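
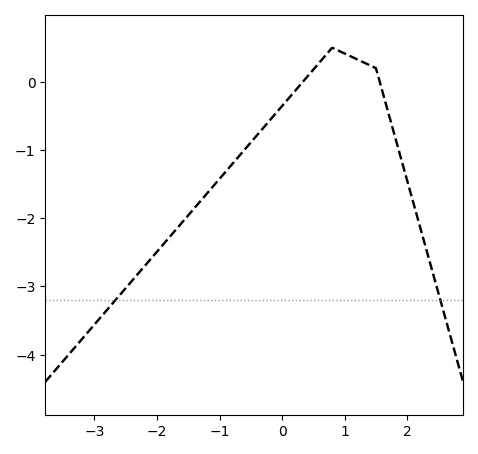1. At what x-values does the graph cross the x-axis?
0.332, 1.56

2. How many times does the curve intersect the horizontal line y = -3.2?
2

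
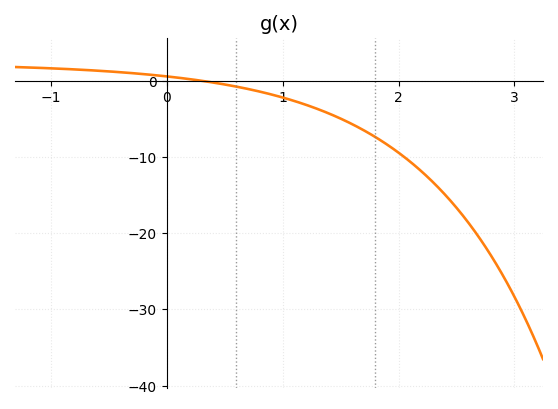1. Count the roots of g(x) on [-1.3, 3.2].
1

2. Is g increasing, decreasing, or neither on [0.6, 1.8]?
decreasing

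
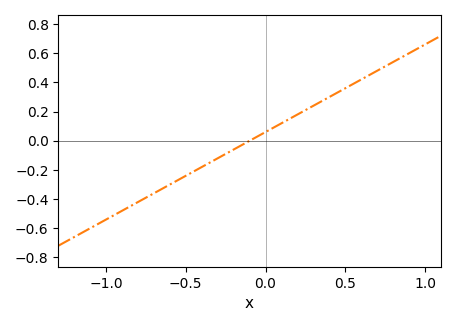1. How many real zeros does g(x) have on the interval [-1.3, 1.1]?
1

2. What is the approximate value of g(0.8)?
0.54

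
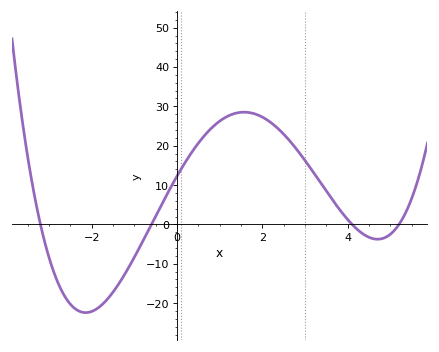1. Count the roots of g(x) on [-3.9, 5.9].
4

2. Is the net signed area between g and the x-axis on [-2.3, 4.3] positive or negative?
positive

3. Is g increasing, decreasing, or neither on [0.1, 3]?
neither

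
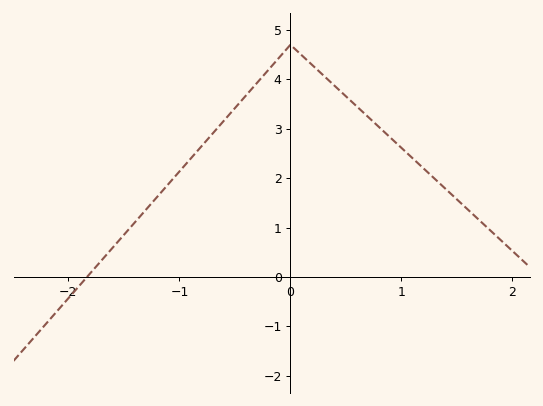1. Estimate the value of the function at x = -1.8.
0.1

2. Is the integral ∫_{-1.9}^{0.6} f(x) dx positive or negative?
positive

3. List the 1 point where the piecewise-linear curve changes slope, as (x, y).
(0, 4.7)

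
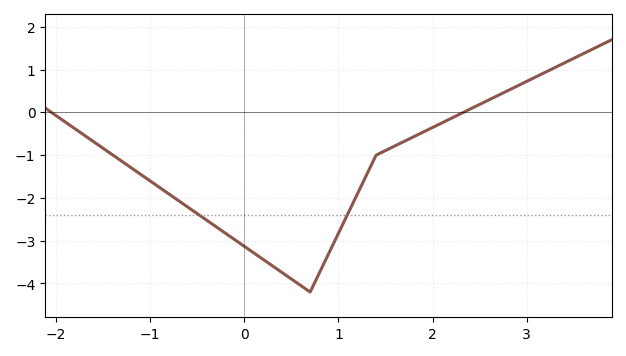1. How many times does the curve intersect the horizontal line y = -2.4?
2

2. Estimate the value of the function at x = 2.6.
0.3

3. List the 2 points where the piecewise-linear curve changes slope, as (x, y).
(0.7, -4.2); (1.4, -1)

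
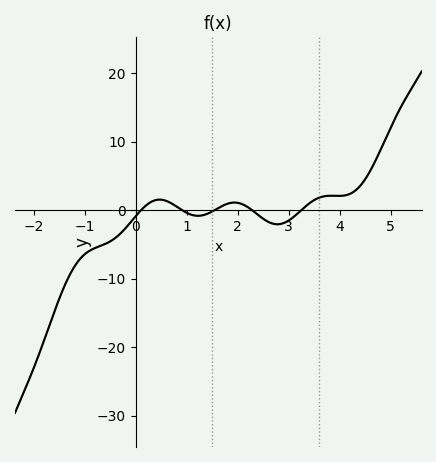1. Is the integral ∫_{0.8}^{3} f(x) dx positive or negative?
negative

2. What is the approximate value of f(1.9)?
1.14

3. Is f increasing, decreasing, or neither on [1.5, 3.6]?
neither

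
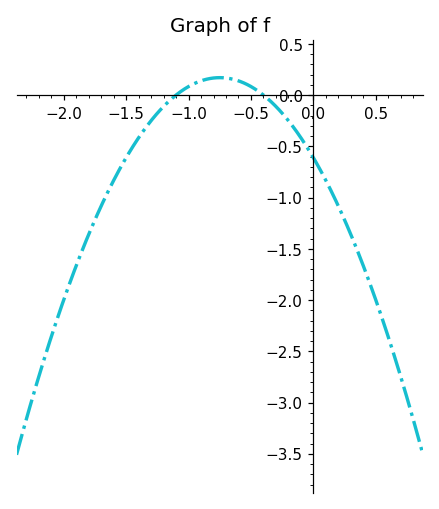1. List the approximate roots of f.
-1.1, -0.4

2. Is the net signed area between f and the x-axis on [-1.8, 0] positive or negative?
negative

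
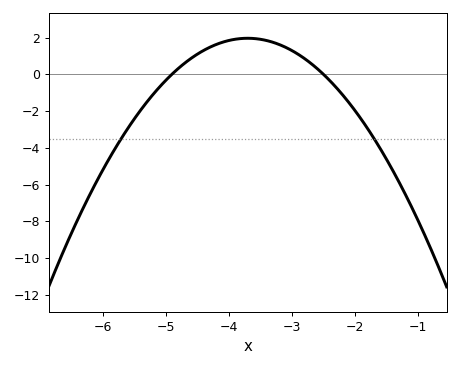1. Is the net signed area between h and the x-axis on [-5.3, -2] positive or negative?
positive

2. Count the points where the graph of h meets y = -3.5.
2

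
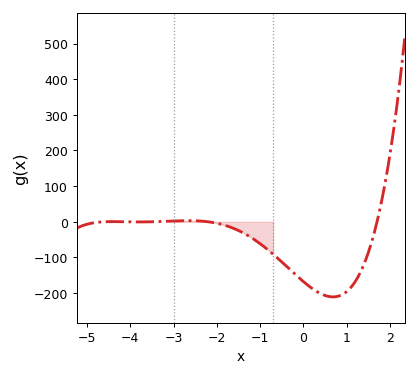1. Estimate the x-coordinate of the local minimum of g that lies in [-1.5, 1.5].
0.6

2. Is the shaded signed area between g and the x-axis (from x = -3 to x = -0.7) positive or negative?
negative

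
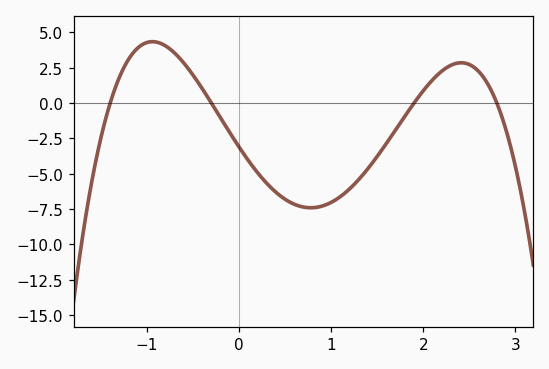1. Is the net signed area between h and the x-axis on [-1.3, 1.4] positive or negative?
negative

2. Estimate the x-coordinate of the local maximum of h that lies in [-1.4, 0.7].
-0.9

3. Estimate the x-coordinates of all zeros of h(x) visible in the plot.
-1.4, -0.3, 1.9, 2.8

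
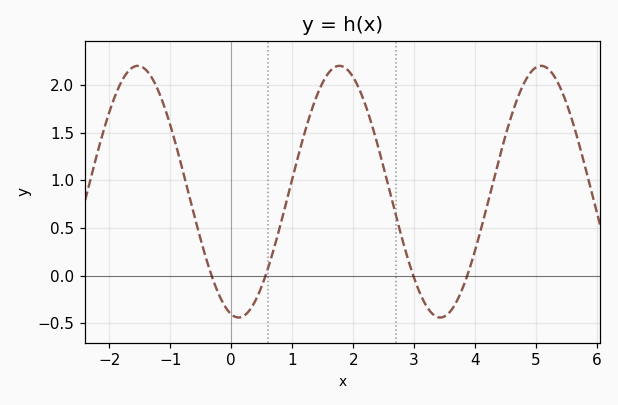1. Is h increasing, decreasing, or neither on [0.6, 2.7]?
neither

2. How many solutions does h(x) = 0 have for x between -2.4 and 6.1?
4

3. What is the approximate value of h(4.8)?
2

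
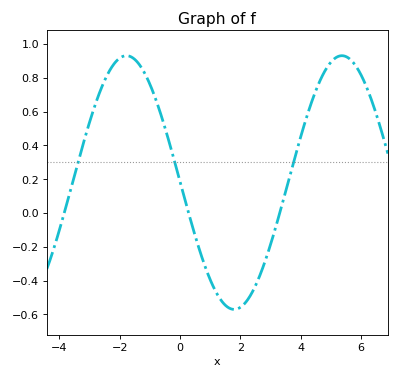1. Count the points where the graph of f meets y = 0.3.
3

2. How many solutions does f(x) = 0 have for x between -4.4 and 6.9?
3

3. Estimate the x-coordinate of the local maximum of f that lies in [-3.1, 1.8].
-1.78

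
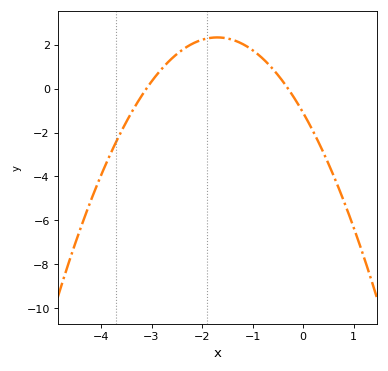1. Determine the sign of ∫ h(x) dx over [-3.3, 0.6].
positive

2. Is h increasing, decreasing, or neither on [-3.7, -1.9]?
increasing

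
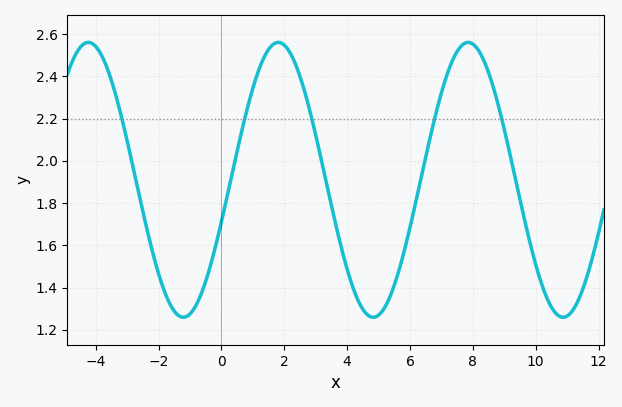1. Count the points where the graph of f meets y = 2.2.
5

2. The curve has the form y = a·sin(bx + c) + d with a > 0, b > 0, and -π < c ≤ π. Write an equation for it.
y = 0.65sin(1x - 0.31) + 1.91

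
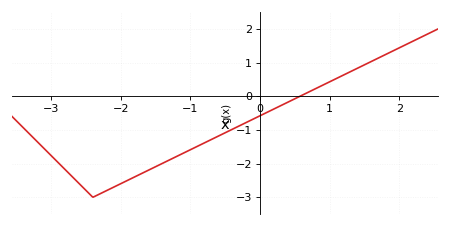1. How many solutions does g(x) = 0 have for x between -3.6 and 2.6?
1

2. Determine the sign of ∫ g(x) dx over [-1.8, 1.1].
negative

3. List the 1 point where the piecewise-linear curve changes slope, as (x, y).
(-2.4, -3)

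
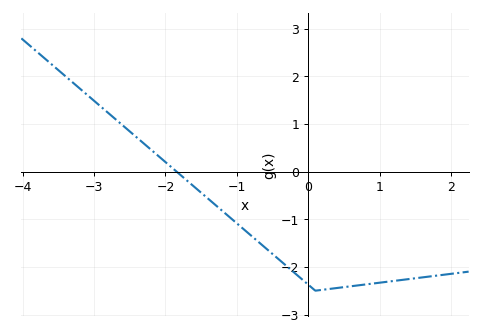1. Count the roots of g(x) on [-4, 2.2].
1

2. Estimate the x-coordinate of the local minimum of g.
0.1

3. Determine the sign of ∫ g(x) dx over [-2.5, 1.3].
negative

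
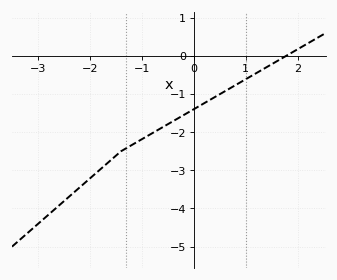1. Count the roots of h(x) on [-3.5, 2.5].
1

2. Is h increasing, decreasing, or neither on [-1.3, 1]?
increasing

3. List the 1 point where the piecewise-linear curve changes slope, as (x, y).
(-1.4, -2.5)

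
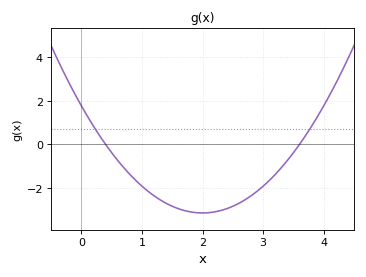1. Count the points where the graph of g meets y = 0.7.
2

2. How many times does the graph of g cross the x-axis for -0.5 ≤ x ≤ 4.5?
2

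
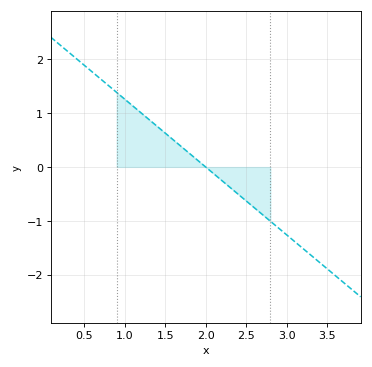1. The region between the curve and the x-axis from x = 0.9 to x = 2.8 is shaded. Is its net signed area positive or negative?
positive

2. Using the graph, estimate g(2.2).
-0.3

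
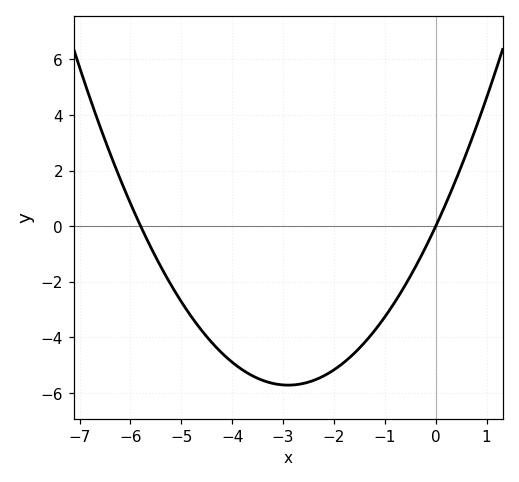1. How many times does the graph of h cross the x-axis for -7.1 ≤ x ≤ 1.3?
2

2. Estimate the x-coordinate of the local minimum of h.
-2.9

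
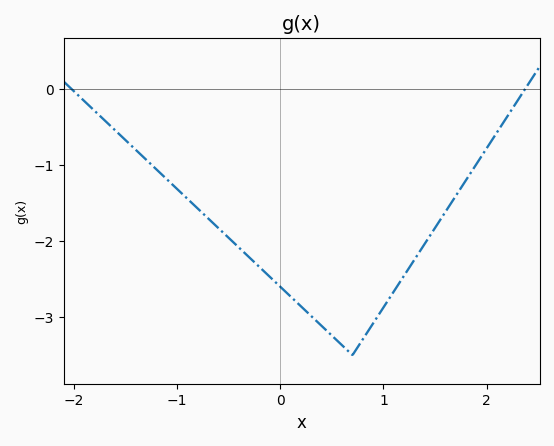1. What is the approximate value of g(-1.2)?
-1.05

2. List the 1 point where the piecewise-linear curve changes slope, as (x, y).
(0.7, -3.5)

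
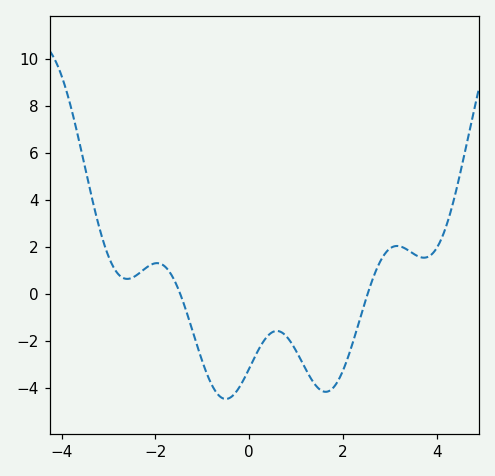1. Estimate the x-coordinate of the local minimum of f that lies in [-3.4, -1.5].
-2.6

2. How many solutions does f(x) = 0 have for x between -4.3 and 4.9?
2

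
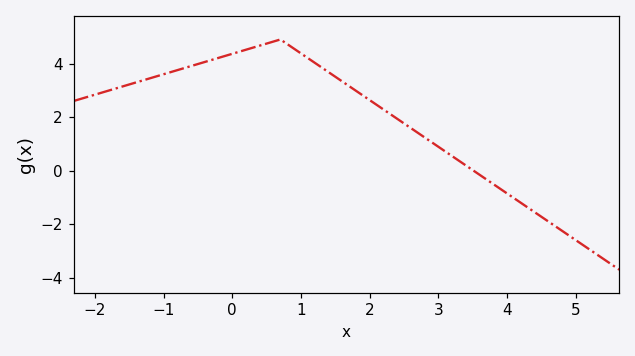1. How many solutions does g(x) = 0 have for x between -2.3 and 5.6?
1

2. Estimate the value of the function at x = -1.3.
3.37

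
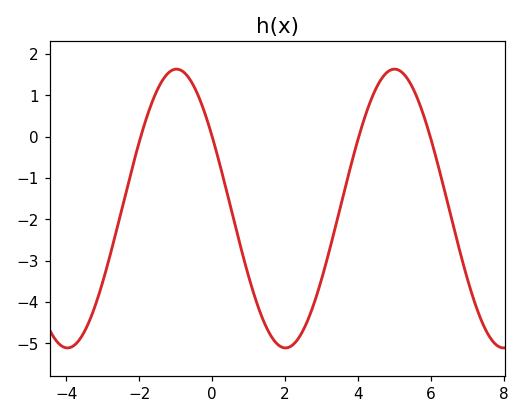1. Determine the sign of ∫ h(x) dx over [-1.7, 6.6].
negative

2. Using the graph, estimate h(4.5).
1.17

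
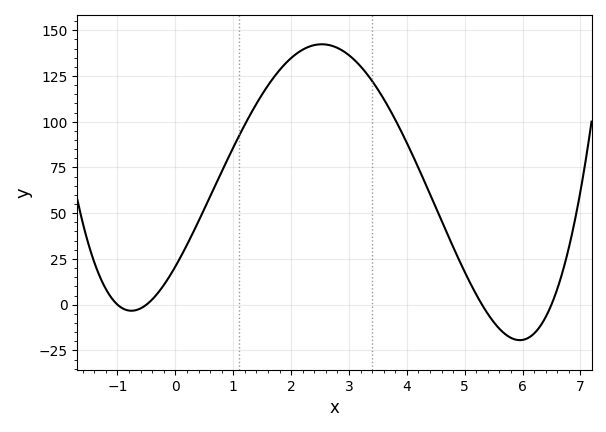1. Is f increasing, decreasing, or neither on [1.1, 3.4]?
neither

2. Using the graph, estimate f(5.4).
-6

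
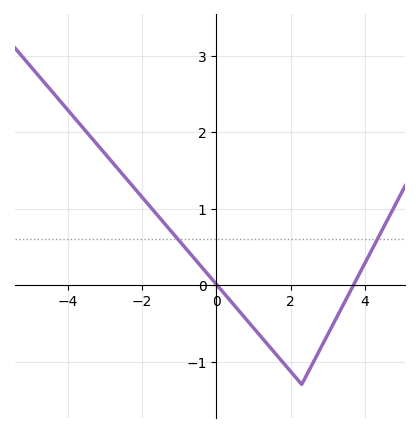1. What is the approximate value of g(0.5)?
-0.3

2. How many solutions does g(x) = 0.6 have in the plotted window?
2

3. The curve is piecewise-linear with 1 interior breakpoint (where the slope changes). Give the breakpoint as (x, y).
(2.3, -1.3)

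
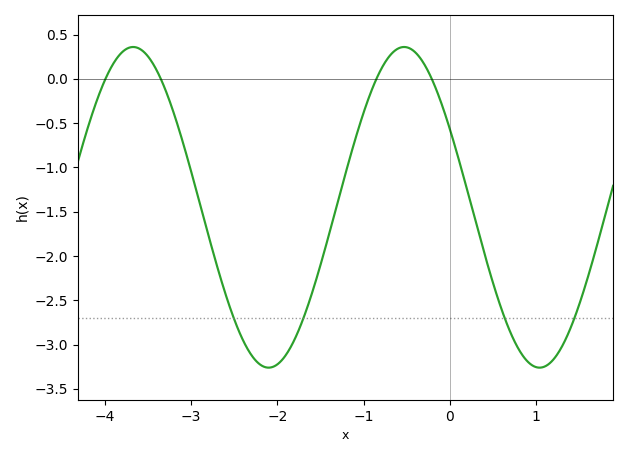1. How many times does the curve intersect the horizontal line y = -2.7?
4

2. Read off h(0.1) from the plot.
-0.9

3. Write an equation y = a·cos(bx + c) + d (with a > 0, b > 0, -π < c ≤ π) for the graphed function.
y = 1.81cos(2x + 1.1) - 1.45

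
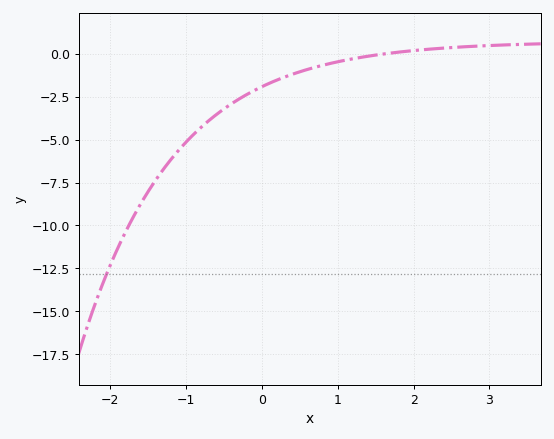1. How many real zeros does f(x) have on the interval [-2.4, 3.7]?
1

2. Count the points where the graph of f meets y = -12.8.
1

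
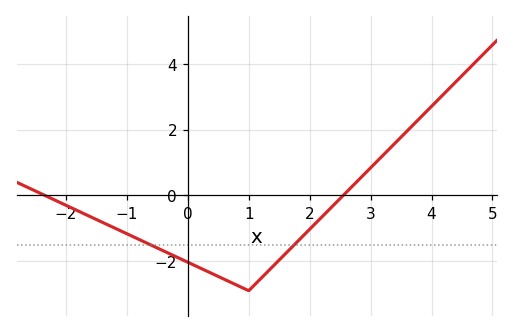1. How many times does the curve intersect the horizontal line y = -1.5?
2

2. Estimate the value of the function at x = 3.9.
2.6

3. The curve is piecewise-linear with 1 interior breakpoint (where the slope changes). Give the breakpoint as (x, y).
(1, -2.9)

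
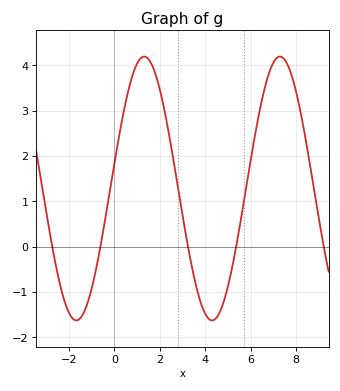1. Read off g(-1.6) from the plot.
-1.6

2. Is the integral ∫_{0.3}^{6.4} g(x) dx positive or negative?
positive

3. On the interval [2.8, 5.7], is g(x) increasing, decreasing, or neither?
neither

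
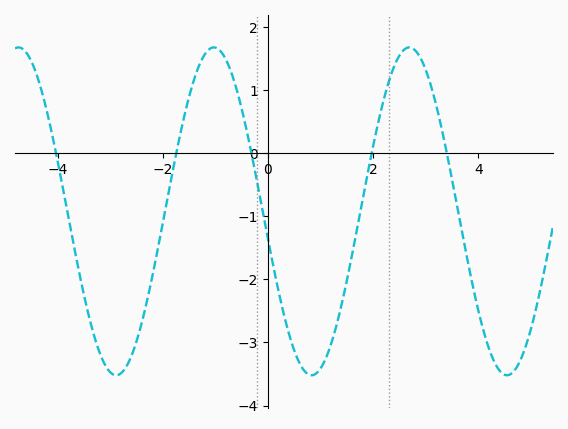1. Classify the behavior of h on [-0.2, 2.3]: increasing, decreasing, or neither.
neither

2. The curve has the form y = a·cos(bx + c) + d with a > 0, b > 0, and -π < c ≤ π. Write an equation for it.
y = 2.6cos(1.7x + 1.7) - 0.92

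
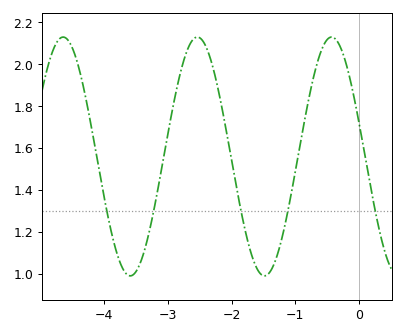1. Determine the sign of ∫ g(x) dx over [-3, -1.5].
positive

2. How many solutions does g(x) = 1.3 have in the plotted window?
5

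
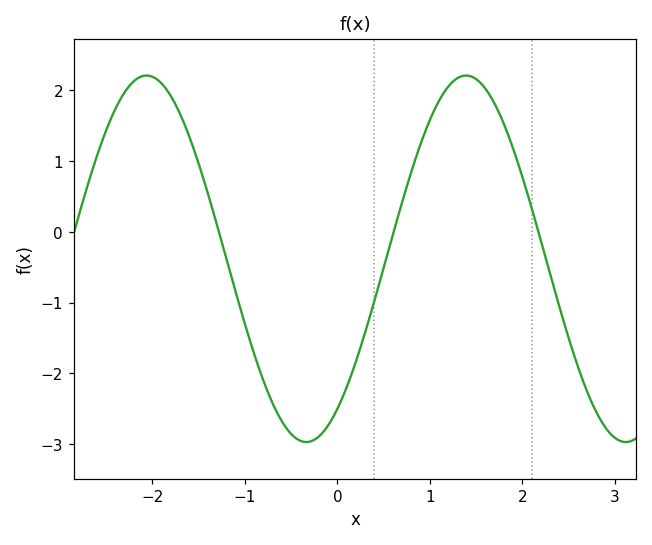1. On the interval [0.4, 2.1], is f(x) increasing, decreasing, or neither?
neither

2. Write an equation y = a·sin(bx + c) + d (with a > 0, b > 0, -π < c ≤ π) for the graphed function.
y = 2.59sin(1.82x - 0.96) - 0.38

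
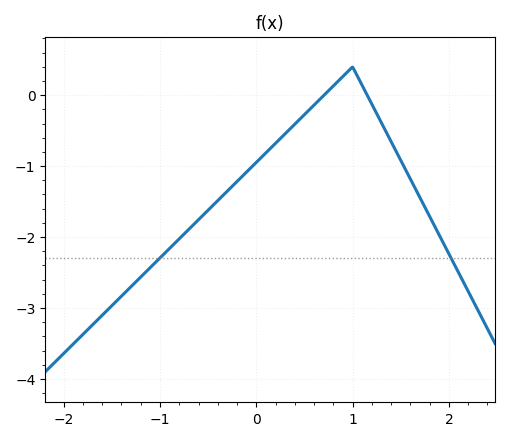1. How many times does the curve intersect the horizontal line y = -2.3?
2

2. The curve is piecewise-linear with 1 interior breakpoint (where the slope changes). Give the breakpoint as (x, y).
(1, 0.4)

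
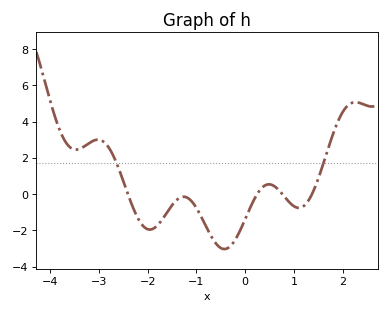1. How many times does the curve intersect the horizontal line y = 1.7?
2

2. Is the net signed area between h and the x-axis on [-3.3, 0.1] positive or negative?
negative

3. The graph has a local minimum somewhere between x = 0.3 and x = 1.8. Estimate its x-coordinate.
1.1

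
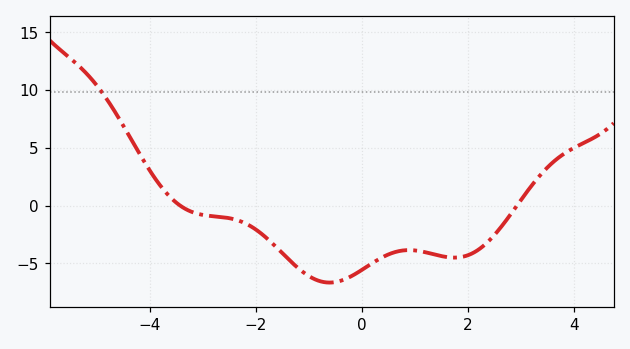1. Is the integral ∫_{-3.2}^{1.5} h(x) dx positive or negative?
negative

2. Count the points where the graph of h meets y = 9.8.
1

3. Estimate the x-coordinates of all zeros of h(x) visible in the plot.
-3.42, 2.93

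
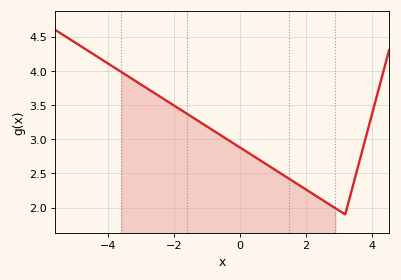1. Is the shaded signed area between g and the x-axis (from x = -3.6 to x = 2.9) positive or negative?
positive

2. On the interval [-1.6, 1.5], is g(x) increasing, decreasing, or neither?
decreasing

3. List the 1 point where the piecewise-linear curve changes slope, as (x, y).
(3.2, 1.9)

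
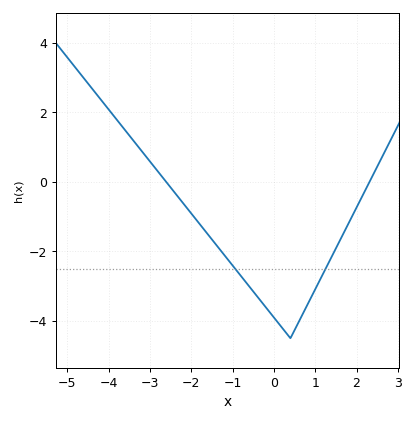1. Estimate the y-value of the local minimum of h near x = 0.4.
-4.5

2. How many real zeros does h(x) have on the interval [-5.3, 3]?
2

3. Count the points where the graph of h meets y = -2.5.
2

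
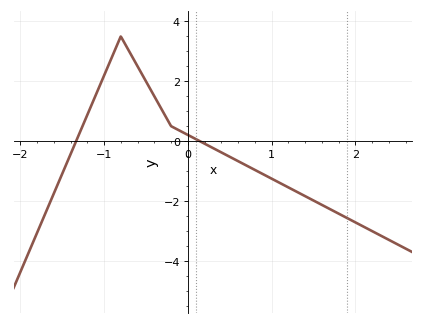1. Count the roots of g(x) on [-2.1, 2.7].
2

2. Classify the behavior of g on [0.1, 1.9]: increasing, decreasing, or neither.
decreasing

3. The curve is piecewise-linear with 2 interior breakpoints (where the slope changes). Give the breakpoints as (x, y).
(-0.8, 3.5); (-0.2, 0.5)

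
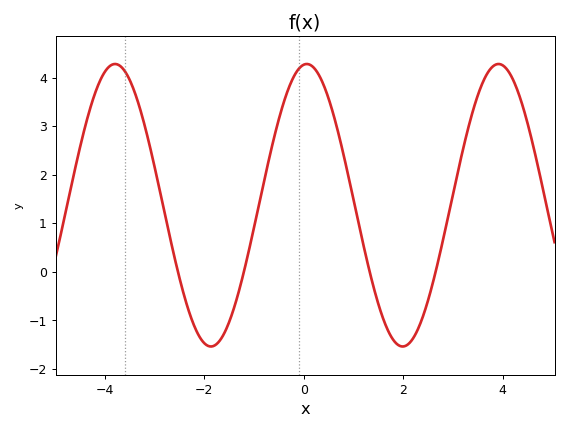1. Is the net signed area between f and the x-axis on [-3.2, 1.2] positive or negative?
positive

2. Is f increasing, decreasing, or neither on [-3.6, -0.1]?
neither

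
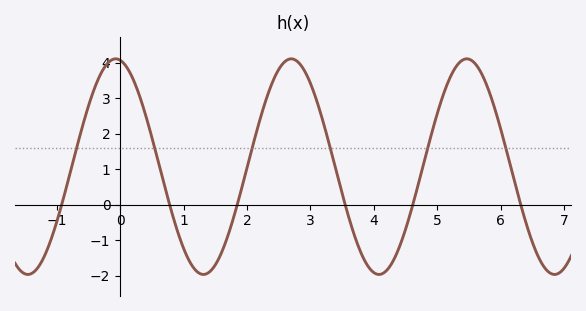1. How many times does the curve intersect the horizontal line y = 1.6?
6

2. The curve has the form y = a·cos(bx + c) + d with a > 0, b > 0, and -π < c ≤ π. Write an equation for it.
y = 3.04cos(2.3x + 0.16) + 1.07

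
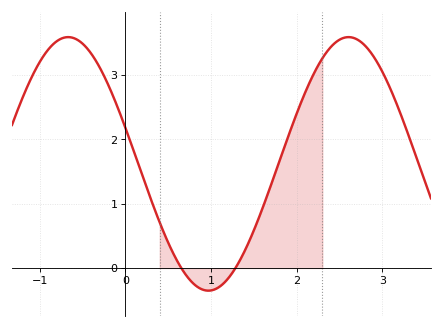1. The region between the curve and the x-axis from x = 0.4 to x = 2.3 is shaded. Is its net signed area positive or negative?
positive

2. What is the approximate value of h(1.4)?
0.288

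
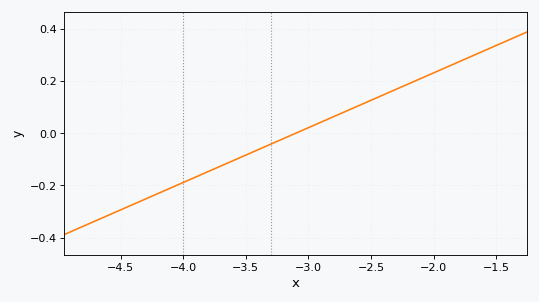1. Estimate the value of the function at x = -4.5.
-0.3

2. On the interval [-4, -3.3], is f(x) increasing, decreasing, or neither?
increasing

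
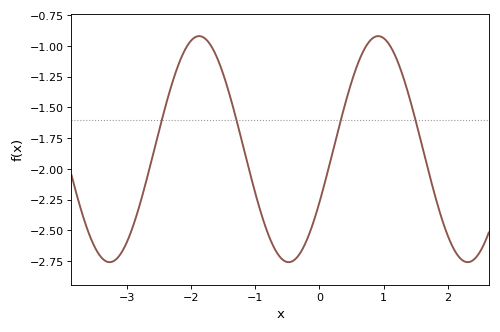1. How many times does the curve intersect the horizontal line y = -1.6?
4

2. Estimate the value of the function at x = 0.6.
-1.15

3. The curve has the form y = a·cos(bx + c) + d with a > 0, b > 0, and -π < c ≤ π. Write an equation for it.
y = 0.92cos(2.2x - 2.1) - 1.84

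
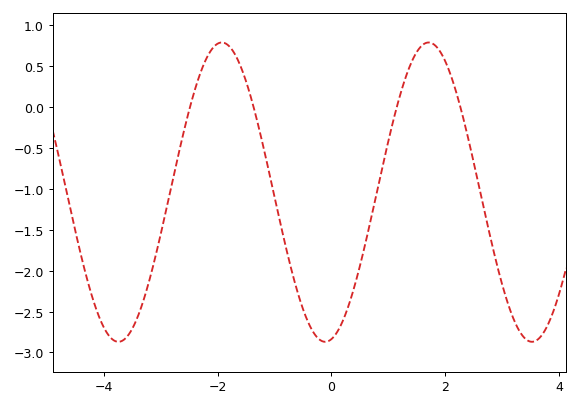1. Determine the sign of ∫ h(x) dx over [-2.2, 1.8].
negative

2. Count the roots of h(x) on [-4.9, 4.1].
4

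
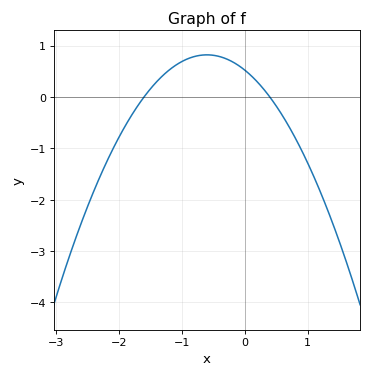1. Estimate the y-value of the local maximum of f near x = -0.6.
0.8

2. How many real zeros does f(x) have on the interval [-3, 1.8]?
2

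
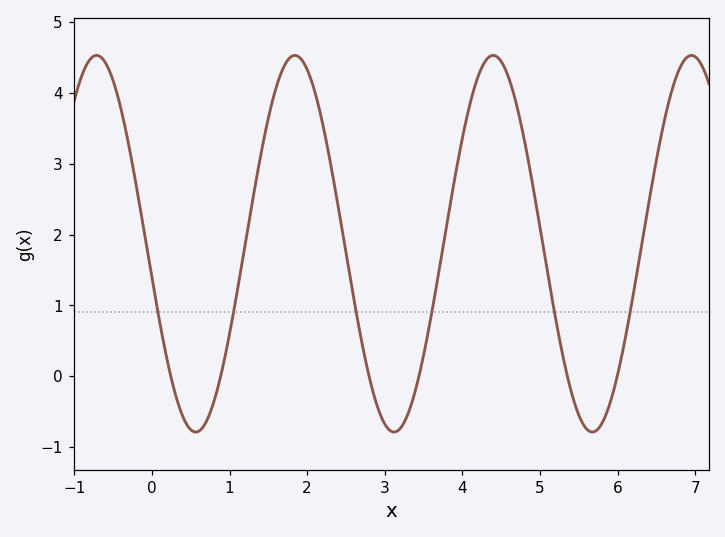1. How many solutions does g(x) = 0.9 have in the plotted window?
6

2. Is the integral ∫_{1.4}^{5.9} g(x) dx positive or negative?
positive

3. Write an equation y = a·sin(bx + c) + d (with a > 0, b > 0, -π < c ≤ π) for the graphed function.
y = 2.66sin(2.5x - 3) + 1.87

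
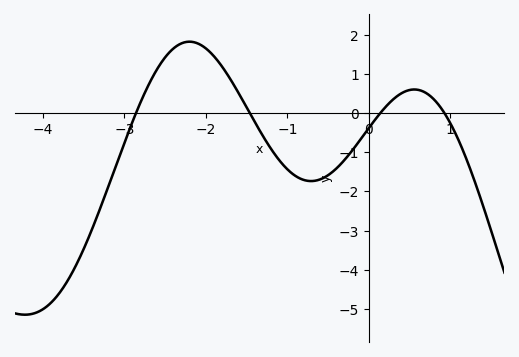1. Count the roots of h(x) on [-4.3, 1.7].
4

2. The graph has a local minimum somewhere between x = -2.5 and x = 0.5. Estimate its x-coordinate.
-0.708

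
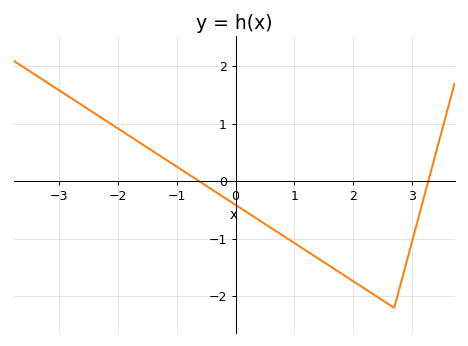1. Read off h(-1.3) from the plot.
0.5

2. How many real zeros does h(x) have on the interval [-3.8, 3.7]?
2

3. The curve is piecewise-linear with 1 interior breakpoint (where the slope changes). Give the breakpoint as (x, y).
(2.7, -2.2)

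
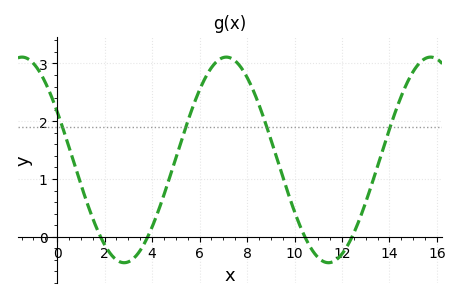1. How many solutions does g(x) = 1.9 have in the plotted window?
4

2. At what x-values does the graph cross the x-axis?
2, 4, 10.5, 12.5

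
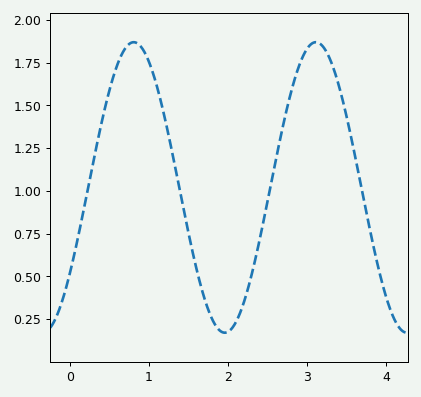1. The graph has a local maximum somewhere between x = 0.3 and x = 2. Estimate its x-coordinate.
0.806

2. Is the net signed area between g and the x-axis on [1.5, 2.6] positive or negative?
positive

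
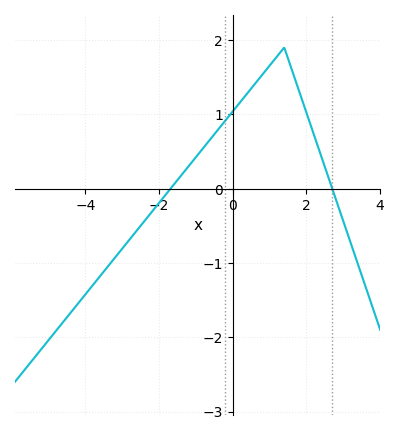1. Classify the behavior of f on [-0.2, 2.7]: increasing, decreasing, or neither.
neither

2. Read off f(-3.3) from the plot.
-0.994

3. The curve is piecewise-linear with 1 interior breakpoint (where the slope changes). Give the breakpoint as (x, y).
(1.4, 1.9)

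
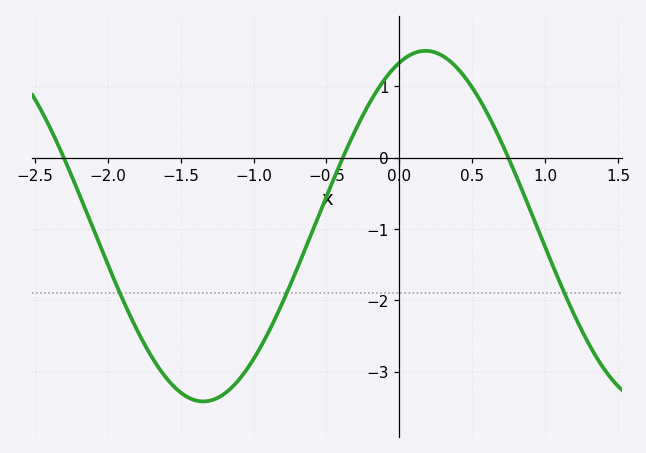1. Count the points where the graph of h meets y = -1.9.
3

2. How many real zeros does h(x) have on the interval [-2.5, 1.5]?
3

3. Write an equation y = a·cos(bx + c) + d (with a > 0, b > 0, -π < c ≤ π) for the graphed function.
y = 2.46cos(2.1x - 0.37) - 0.96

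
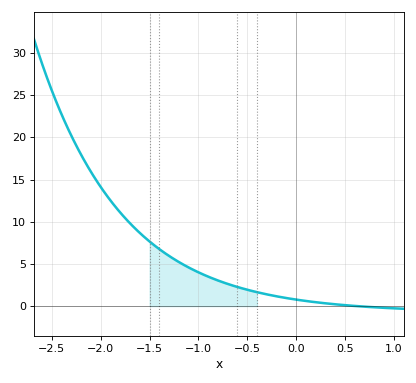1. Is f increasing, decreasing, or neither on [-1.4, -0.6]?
decreasing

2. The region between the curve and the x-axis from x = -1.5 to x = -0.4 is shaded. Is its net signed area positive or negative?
positive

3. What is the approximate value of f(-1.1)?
4.5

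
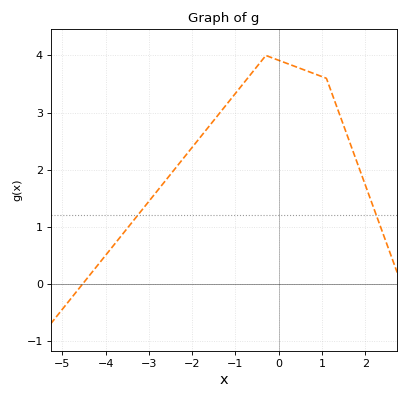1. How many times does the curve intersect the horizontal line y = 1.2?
2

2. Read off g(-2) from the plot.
2.39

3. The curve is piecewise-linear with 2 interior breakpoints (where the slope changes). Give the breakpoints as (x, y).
(-0.3, 4); (1.1, 3.6)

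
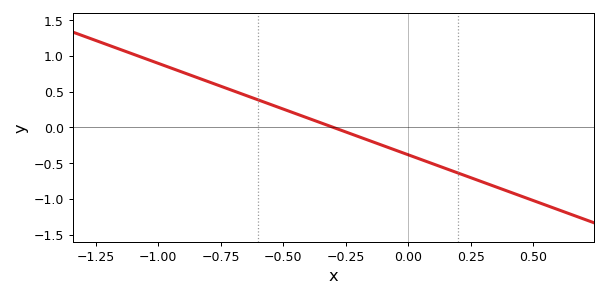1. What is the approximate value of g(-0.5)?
0.25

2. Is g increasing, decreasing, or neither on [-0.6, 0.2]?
decreasing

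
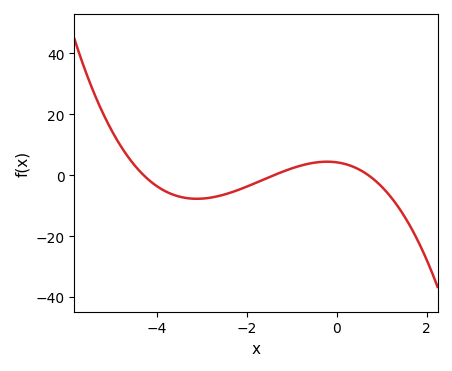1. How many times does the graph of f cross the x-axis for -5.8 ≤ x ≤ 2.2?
3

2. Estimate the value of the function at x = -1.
2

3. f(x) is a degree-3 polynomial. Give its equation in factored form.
y = -1(x + 4.3)(x + 1.4)(x - 0.7)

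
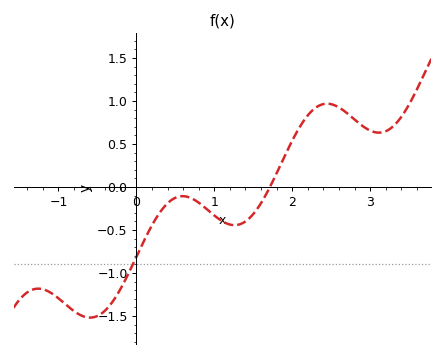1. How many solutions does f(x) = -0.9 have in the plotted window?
1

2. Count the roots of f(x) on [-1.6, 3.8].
1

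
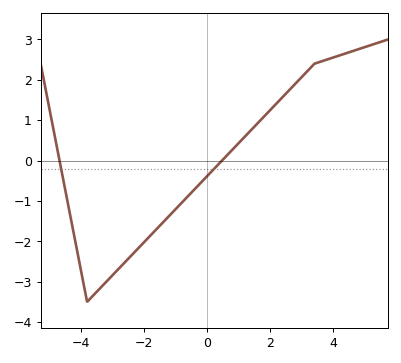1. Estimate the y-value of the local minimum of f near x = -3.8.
-3.5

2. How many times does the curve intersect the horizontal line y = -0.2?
2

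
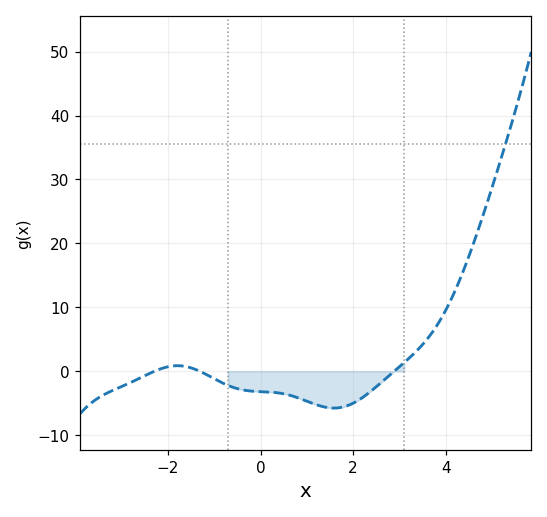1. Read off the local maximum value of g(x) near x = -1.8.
1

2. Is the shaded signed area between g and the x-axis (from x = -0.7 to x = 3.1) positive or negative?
negative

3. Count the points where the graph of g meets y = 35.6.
1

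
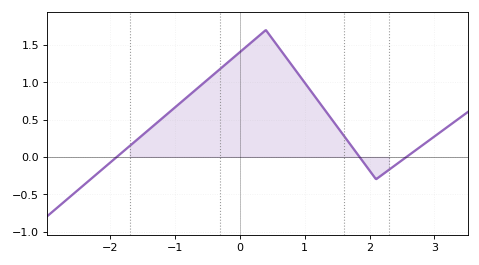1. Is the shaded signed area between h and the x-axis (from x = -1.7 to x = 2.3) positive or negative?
positive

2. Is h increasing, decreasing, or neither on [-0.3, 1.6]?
neither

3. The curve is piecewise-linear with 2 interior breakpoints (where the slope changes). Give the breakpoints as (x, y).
(0.4, 1.7); (2.1, -0.3)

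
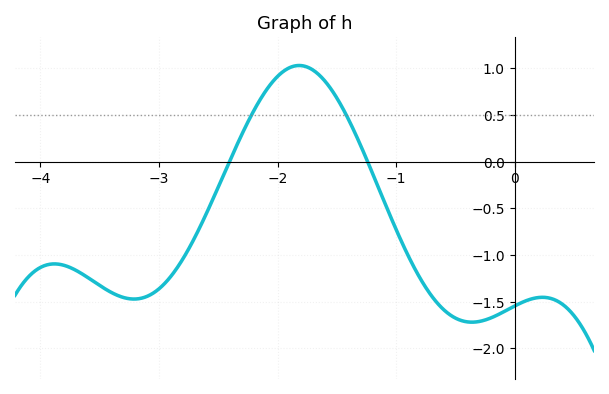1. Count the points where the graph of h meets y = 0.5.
2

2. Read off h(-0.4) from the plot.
-1.72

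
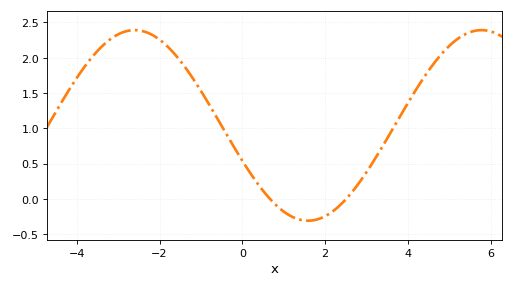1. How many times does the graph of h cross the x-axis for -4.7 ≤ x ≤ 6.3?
2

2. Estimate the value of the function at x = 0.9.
-0.134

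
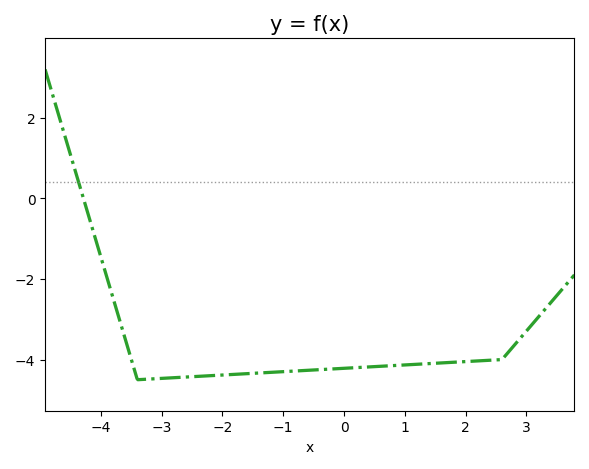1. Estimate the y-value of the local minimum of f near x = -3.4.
-4.4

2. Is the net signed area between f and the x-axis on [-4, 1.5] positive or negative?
negative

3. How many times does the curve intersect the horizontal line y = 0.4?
1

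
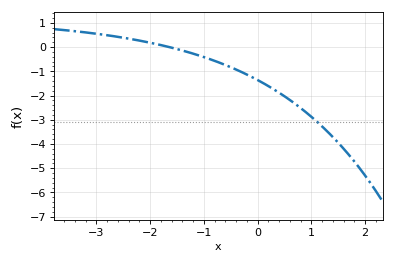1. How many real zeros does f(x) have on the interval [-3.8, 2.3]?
1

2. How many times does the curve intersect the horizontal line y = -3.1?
1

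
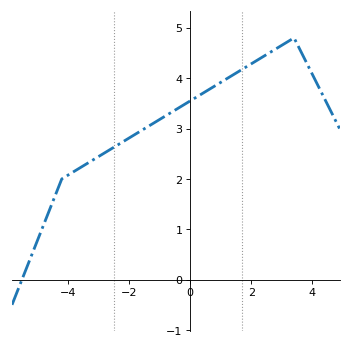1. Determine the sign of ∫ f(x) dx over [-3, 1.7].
positive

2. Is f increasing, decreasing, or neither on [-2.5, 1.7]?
increasing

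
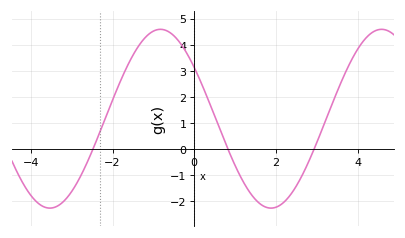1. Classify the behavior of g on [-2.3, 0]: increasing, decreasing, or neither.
neither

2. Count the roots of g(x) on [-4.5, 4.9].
3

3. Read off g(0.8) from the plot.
0.1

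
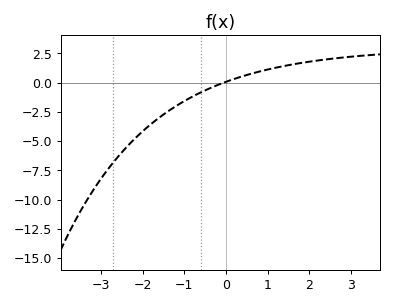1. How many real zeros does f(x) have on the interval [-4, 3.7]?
1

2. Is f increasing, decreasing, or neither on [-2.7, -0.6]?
increasing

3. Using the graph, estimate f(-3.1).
-8.8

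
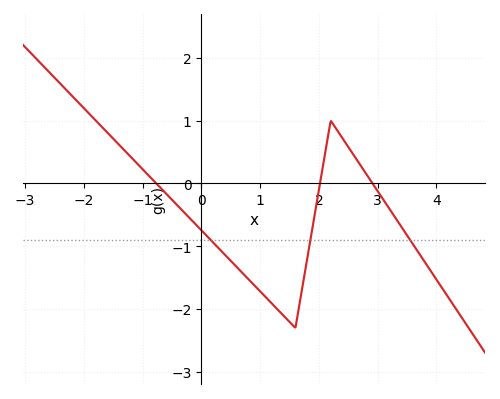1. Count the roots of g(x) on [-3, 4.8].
3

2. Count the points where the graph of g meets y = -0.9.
3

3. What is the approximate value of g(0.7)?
-1.43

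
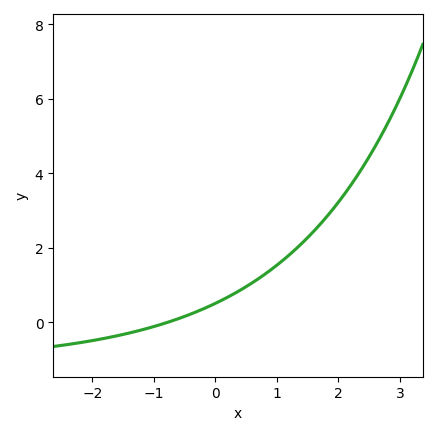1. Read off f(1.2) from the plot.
1.8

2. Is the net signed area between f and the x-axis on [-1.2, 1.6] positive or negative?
positive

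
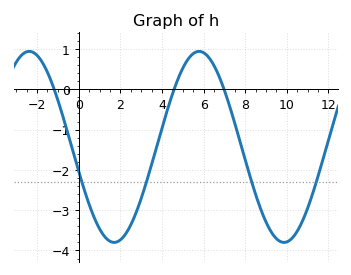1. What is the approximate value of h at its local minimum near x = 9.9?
-3.8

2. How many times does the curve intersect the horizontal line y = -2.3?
4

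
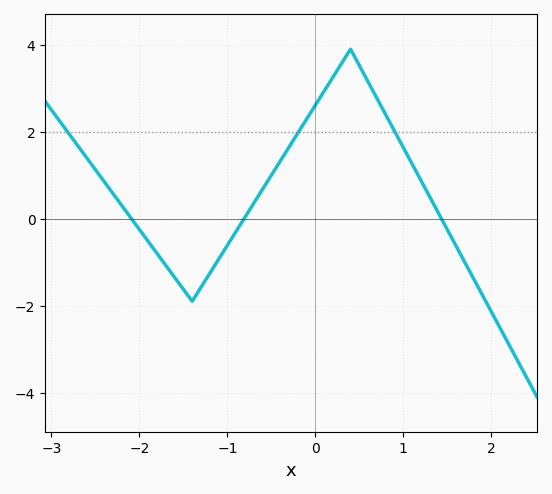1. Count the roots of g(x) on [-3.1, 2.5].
3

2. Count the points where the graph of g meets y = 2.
3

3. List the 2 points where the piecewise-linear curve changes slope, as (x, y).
(-1.4, -1.9); (0.4, 3.9)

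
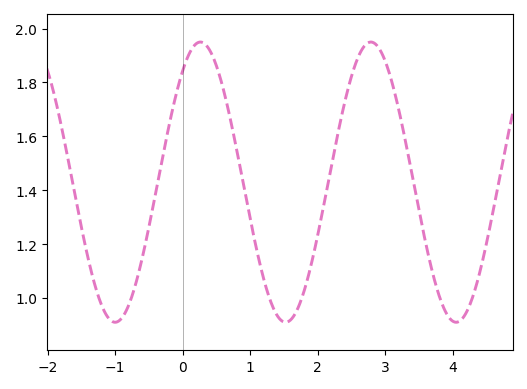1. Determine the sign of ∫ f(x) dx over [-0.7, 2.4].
positive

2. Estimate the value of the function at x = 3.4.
1.46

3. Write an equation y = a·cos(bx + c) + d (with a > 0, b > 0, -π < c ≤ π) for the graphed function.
y = 0.52cos(2.5x - 0.65) + 1.43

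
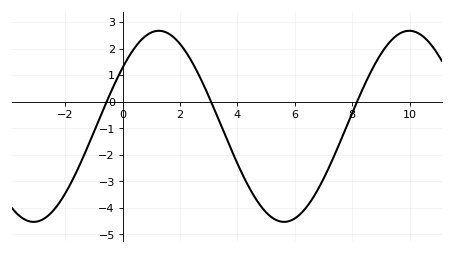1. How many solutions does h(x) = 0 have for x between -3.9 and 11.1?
3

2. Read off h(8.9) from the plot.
1.6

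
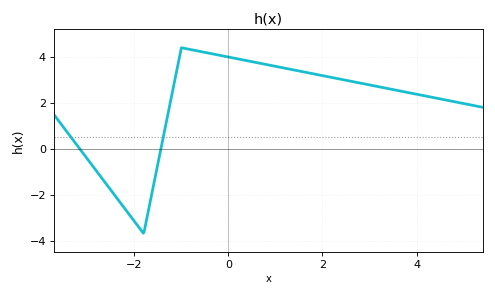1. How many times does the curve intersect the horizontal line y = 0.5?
2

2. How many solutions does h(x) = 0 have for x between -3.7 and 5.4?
2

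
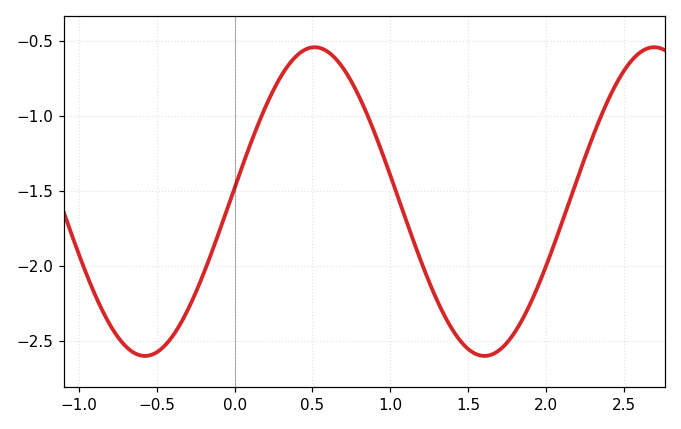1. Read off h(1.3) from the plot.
-2.23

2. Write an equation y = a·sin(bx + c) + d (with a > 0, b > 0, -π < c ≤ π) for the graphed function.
y = 1.03sin(2.88x + 0.09) - 1.57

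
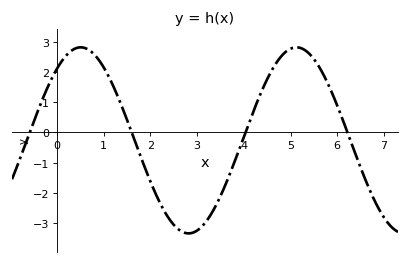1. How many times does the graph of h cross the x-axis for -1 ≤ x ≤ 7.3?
4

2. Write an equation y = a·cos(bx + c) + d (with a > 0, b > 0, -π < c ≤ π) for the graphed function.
y = 3.07cos(1.4x - 0.69) - 0.26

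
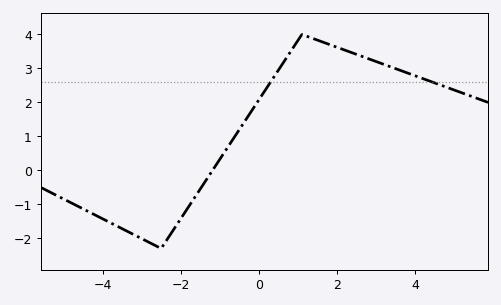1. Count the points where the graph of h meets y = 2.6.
2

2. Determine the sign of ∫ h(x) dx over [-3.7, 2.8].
positive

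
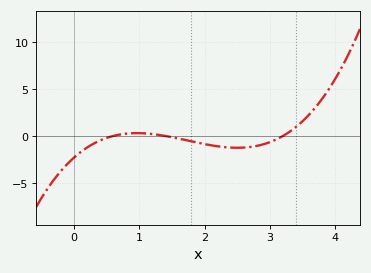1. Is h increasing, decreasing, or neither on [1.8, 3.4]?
neither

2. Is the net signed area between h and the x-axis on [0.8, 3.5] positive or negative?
negative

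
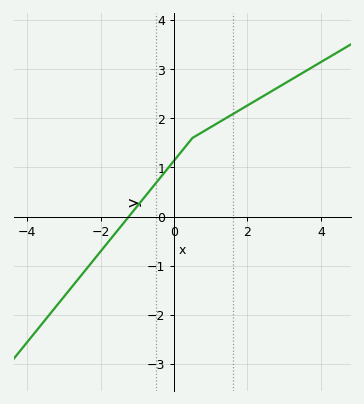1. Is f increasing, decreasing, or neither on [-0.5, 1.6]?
increasing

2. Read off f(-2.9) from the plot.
-1.54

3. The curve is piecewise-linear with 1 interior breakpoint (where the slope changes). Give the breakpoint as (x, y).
(0.5, 1.6)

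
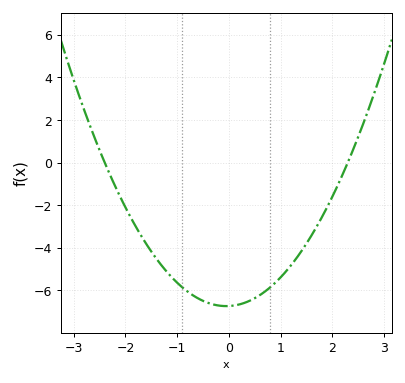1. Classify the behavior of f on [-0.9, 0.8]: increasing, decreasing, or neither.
neither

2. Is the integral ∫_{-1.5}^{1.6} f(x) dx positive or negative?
negative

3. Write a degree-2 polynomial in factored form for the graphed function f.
y = 1.22(x + 2.4)(x - 2.3)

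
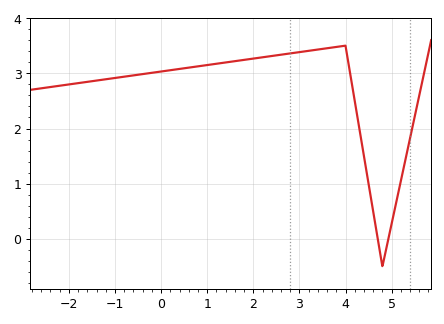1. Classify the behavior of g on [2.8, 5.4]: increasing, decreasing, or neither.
neither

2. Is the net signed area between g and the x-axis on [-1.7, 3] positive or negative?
positive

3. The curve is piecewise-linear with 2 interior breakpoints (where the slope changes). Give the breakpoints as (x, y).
(4, 3.5); (4.8, -0.5)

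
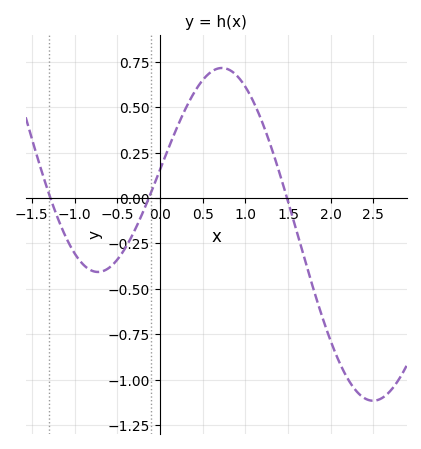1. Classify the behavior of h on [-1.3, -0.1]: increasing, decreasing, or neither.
neither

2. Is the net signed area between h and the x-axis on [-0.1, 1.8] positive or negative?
positive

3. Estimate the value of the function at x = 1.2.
0.414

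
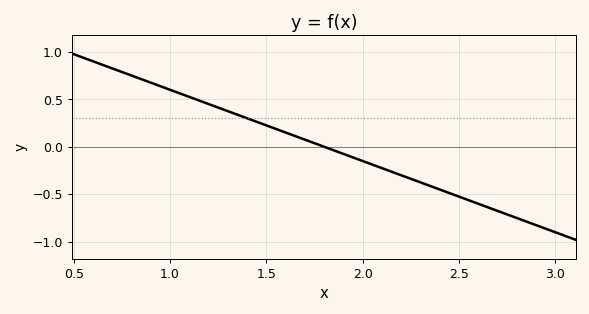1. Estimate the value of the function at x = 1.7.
0.075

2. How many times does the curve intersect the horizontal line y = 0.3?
1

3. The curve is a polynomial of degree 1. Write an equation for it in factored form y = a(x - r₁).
y = -0.75(x - 1.8)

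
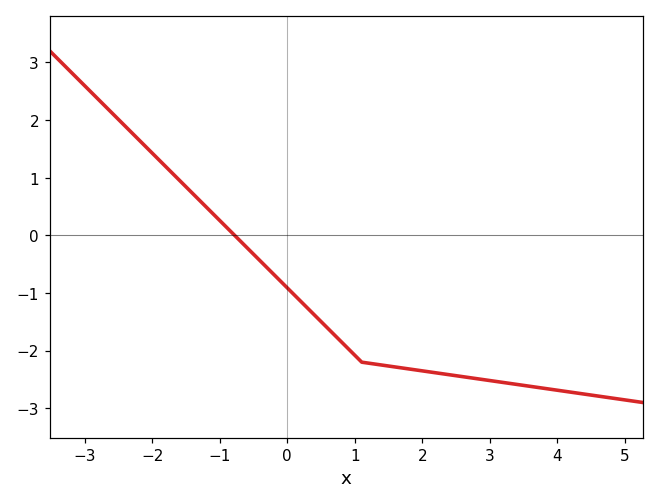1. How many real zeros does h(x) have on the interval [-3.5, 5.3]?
1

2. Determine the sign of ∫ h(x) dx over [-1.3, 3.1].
negative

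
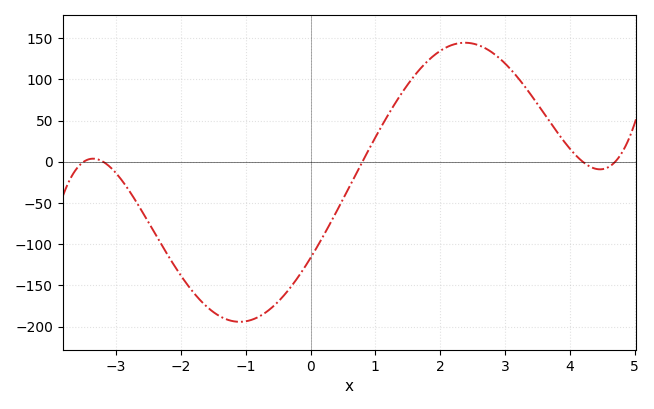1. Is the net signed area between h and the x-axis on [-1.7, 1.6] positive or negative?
negative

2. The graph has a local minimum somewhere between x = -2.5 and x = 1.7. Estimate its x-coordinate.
-1.09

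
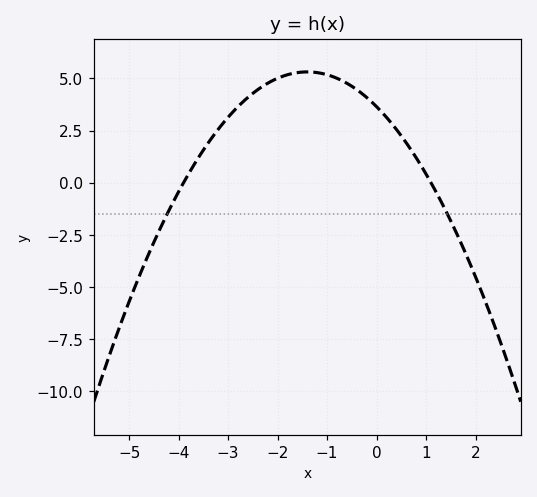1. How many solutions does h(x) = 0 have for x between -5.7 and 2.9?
2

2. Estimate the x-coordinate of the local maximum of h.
-1.4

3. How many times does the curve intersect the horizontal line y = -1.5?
2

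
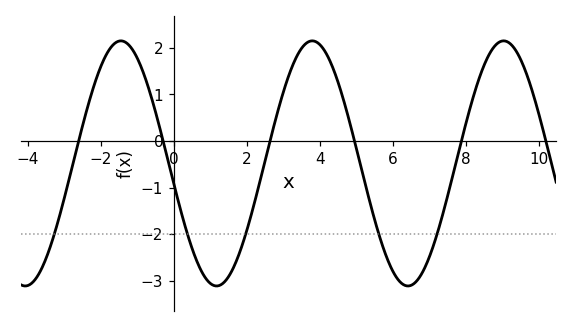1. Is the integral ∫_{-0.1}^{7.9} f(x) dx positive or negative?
negative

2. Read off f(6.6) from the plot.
-3.04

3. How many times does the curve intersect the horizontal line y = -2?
5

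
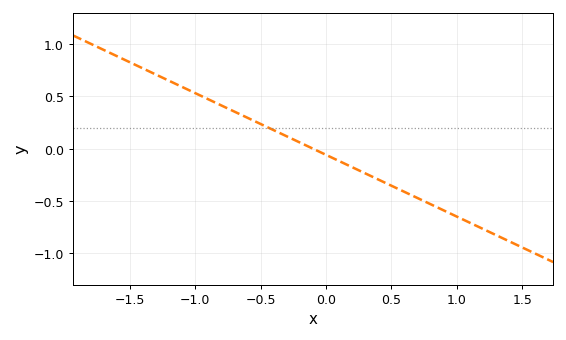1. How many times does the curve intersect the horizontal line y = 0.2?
1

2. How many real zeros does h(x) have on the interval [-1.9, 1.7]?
1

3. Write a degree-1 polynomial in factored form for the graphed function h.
y = -0.59(x + 0.1)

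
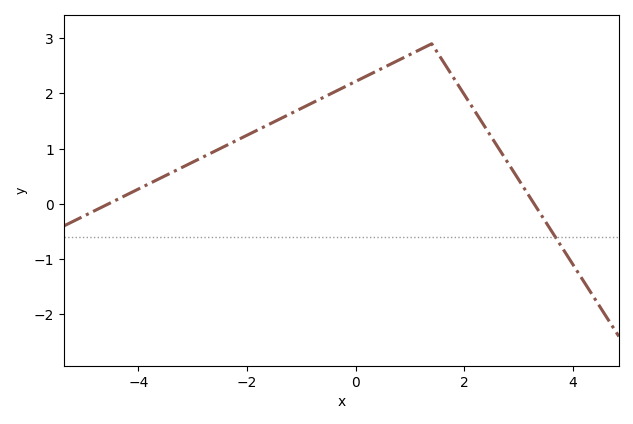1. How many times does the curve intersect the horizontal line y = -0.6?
1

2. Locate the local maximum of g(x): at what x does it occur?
1.4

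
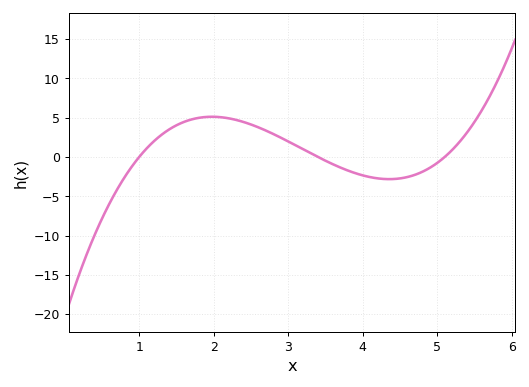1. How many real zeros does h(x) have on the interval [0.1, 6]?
3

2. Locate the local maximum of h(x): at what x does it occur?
1.98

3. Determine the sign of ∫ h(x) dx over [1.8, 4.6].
positive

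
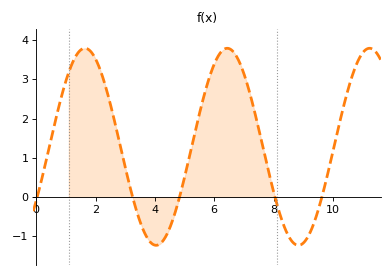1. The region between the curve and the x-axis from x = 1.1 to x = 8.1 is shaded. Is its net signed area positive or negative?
positive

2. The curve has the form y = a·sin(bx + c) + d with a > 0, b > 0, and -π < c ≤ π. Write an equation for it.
y = 2.51sin(1.31x - 0.582) + 1.28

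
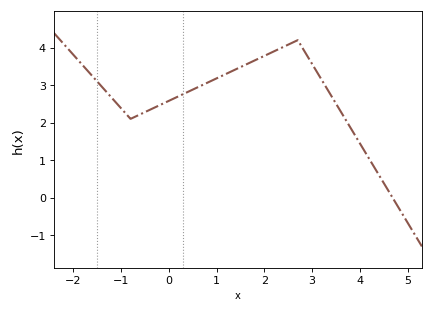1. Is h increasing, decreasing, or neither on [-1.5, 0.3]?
neither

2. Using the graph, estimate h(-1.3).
2.81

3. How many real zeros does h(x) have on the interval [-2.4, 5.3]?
1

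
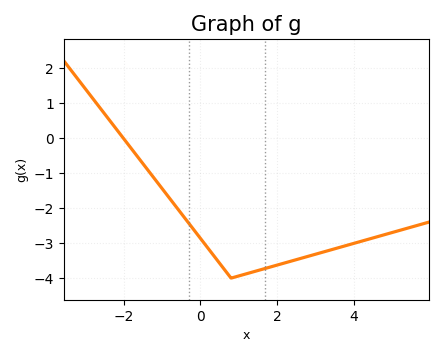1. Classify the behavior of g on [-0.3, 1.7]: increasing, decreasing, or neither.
neither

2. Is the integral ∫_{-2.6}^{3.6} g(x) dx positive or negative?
negative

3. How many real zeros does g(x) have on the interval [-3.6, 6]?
1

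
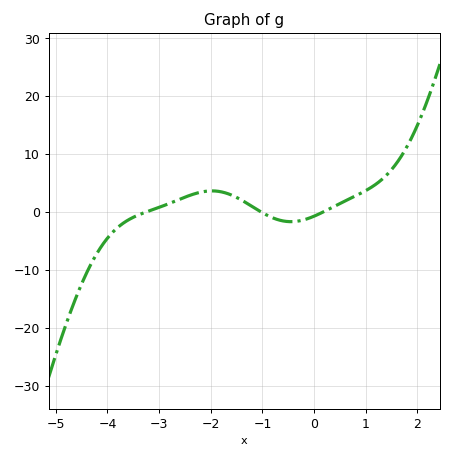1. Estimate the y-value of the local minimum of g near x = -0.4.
-1.66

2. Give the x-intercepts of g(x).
-3.25, -1.02, 0.174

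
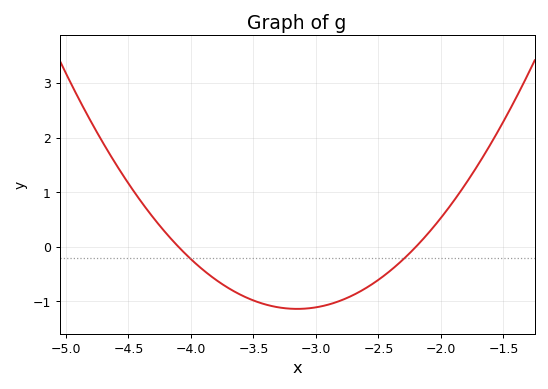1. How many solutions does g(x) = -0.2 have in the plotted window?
2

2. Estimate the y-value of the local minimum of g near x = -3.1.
-1.14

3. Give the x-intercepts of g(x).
-4.1, -2.2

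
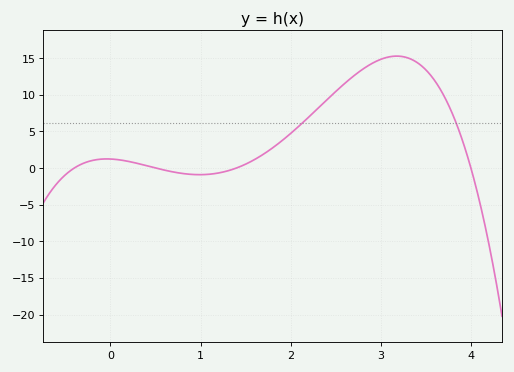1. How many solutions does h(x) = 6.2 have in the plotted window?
2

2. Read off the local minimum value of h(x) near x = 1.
-1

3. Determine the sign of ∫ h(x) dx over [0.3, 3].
positive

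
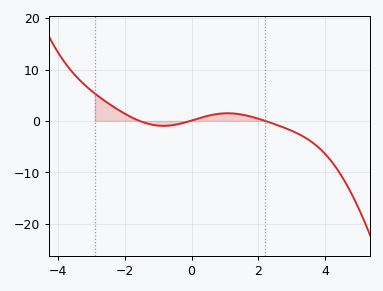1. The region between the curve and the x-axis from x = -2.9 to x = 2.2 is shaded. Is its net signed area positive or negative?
positive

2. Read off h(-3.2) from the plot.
6.98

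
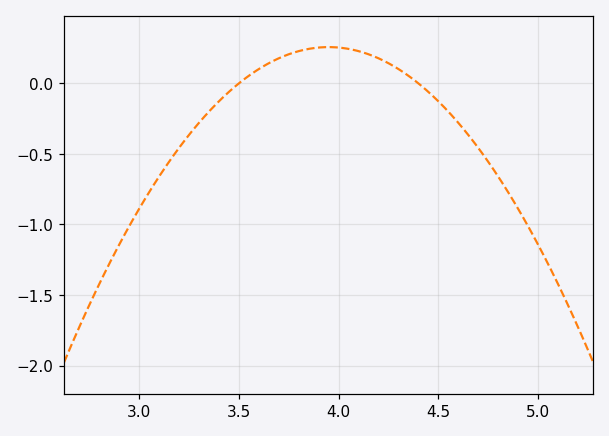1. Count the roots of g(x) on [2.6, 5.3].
2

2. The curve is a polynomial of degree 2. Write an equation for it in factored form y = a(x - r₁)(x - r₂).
y = -1.27(x - 3.5)(x - 4.4)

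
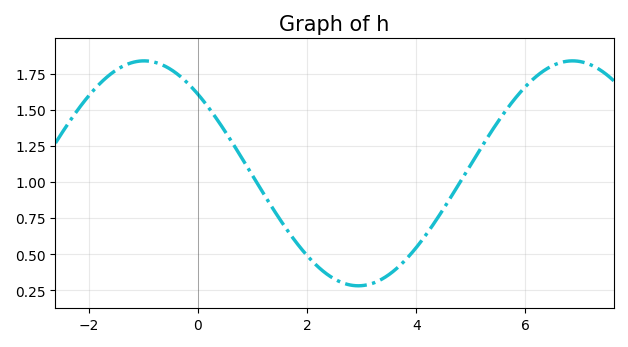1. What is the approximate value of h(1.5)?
0.742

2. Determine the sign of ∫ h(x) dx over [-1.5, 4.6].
positive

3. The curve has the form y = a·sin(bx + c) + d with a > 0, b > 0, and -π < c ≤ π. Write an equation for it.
y = 0.78sin(0.8x + 2.36) + 1.06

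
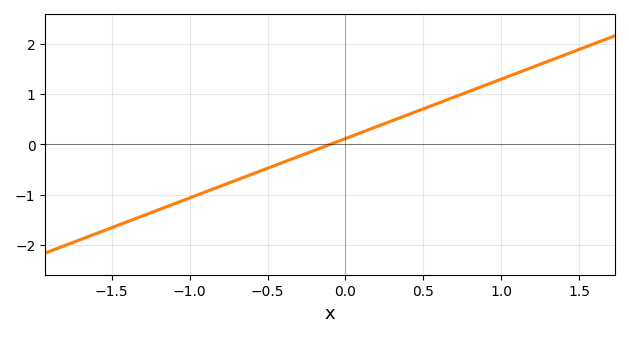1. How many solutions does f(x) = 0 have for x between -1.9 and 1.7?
1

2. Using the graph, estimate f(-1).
-1.1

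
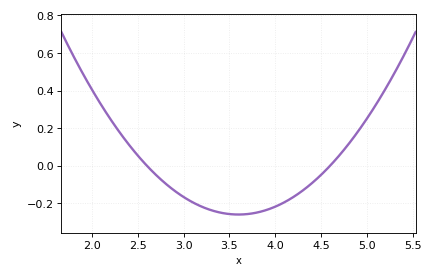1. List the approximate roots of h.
2.6, 4.6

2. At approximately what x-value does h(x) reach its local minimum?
3.6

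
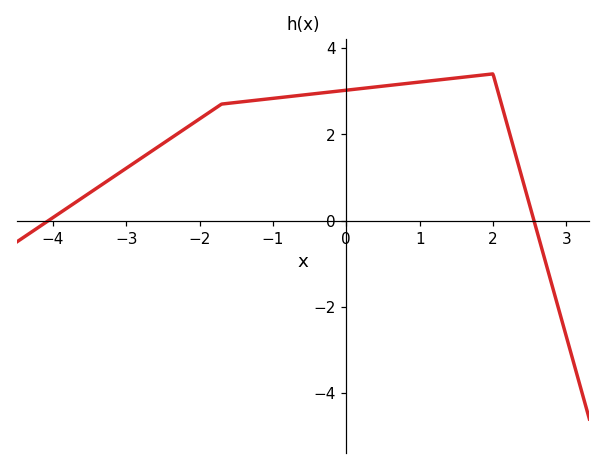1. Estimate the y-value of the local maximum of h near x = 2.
3.4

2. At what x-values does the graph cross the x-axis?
-4.06, 2.56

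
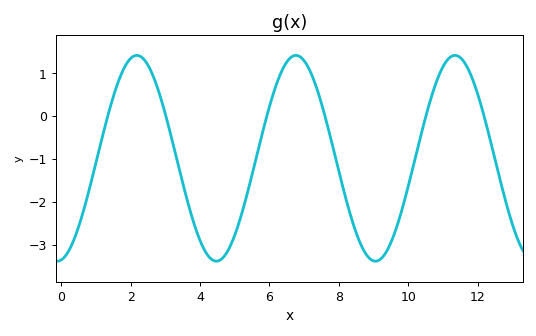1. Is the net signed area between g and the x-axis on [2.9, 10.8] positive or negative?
negative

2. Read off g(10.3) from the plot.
-0.662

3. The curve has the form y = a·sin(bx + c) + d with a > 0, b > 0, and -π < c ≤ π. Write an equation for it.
y = 2.4sin(1.37x - 1.41) - 0.98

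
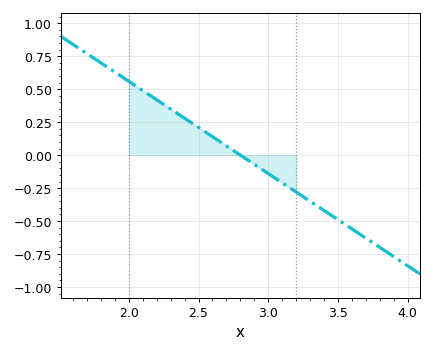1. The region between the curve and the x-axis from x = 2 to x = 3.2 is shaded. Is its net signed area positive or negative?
positive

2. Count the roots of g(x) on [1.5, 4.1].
1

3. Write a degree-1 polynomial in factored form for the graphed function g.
y = -0.7(x - 2.8)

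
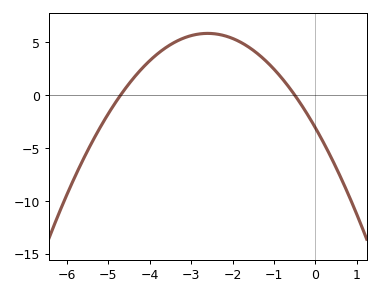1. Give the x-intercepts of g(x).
-4.6, -0.6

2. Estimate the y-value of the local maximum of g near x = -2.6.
6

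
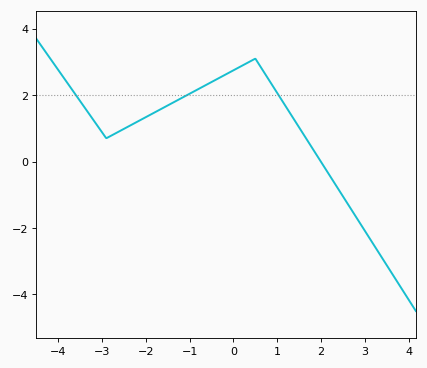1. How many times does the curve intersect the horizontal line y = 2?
3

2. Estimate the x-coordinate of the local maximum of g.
0.4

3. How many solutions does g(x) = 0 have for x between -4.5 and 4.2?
1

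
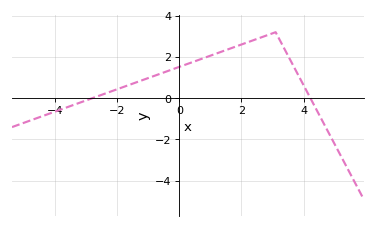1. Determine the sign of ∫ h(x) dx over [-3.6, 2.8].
positive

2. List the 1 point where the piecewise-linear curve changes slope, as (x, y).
(3.1, 3.2)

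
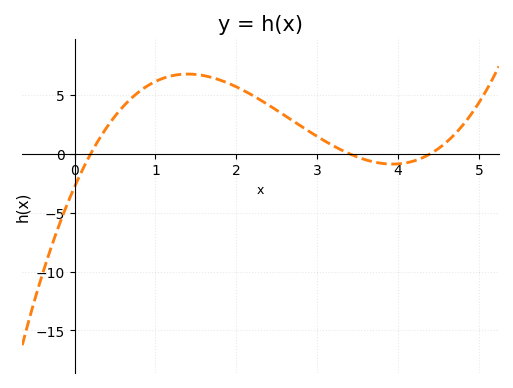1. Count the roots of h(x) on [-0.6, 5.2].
3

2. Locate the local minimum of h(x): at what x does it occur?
3.93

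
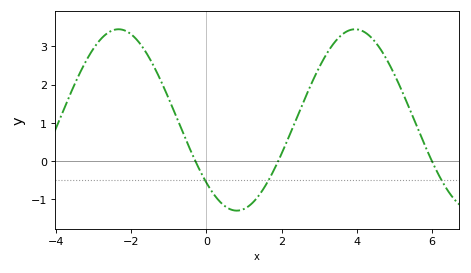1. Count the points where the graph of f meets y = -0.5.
3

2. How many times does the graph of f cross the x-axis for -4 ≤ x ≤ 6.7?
3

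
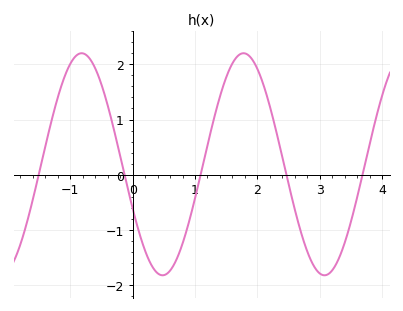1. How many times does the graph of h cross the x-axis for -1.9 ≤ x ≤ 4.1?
5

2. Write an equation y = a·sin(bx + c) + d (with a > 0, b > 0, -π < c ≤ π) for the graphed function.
y = 2.01sin(2.42x - 2.73) + 0.19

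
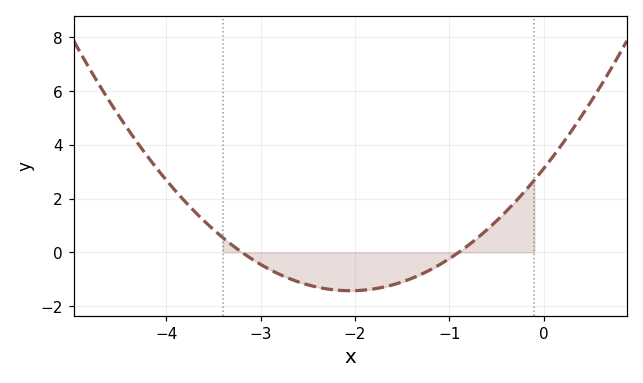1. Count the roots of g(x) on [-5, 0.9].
2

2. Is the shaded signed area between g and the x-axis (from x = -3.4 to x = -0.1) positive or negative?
negative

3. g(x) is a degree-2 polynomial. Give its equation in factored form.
y = 1.08(x + 3.2)(x + 0.9)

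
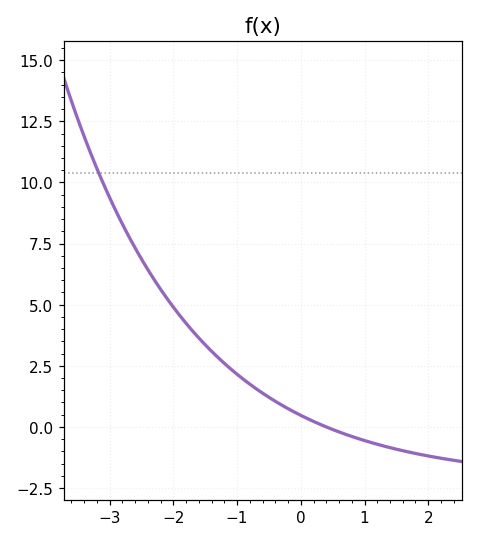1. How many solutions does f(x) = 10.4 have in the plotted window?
1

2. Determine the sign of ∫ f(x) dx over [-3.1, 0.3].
positive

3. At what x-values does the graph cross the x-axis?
0.4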